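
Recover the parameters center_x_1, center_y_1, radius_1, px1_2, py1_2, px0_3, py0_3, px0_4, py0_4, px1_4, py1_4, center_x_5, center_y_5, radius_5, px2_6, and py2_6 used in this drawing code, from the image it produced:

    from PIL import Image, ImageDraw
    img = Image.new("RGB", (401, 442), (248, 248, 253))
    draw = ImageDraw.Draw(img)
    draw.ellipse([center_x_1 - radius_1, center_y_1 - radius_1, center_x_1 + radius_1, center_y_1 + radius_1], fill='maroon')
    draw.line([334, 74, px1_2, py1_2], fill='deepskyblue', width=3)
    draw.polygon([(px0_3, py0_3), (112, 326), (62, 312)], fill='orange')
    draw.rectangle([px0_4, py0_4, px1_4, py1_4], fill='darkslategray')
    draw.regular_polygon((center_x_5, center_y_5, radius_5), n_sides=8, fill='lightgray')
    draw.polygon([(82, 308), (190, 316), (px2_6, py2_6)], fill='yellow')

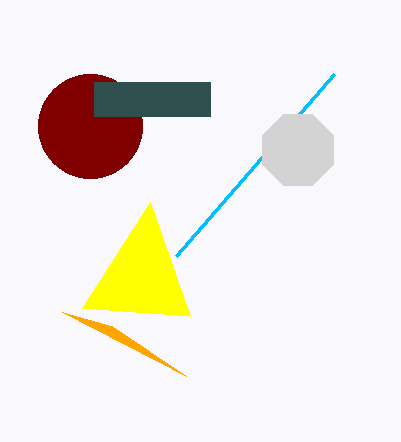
center_x_1 = 90; center_y_1 = 126; radius_1 = 52; px1_2 = 176; py1_2 = 256; px0_3 = 186; py0_3 = 376; px0_4 = 94; py0_4 = 82; px1_4 = 210; py1_4 = 116; center_x_5 = 298; center_y_5 = 150; radius_5 = 38; px2_6 = 150; py2_6 = 202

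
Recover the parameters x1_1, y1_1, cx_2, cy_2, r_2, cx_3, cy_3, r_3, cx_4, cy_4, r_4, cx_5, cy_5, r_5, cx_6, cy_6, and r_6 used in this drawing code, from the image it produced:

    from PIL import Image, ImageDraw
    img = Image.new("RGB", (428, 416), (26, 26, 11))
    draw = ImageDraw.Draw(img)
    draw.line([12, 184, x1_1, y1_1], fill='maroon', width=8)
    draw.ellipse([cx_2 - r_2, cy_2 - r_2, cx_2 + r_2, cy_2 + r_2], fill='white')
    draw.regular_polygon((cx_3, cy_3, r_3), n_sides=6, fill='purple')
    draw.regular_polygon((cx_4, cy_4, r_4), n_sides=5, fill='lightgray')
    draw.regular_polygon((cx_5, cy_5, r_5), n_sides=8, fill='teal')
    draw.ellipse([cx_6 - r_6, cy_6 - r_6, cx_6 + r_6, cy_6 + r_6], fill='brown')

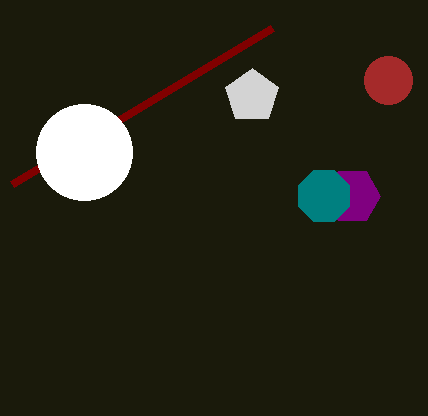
x1_1 = 272
y1_1 = 28
cx_2 = 84
cy_2 = 152
r_2 = 48
cx_3 = 352
cy_3 = 196
r_3 = 28
cx_4 = 252
cy_4 = 96
r_4 = 28
cx_5 = 324
cy_5 = 196
r_5 = 28
cx_6 = 388
cy_6 = 80
r_6 = 24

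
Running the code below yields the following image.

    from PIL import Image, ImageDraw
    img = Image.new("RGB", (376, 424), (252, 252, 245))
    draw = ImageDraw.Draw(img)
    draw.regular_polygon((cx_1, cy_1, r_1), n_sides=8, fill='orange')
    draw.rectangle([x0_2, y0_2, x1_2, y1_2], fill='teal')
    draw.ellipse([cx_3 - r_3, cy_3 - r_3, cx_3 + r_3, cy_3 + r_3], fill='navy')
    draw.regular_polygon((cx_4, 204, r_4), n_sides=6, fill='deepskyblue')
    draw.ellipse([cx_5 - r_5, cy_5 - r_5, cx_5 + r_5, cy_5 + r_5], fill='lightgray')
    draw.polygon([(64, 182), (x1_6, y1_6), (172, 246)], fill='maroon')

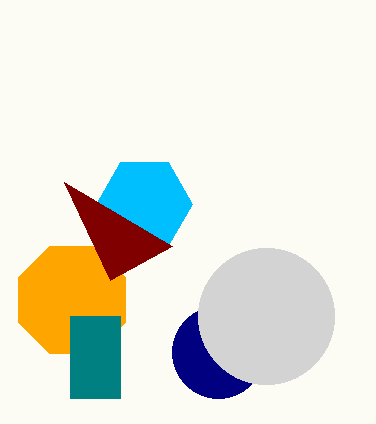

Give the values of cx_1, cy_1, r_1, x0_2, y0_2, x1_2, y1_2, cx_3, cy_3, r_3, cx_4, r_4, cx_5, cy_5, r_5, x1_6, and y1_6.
cx_1 = 72, cy_1 = 300, r_1 = 58, x0_2 = 70, y0_2 = 316, x1_2 = 120, y1_2 = 398, cx_3 = 218, cy_3 = 352, r_3 = 46, cx_4 = 144, r_4 = 48, cx_5 = 266, cy_5 = 316, r_5 = 68, x1_6 = 110, y1_6 = 280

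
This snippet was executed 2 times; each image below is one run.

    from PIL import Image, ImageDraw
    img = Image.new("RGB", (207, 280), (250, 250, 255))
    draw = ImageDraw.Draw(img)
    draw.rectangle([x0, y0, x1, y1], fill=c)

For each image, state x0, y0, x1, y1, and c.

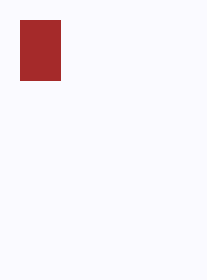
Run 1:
x0 = 20, y0 = 20, x1 = 60, y1 = 80, c = 'brown'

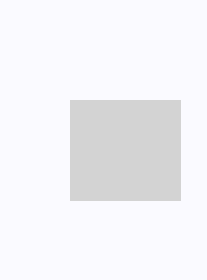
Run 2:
x0 = 70, y0 = 100, x1 = 180, y1 = 200, c = 'lightgray'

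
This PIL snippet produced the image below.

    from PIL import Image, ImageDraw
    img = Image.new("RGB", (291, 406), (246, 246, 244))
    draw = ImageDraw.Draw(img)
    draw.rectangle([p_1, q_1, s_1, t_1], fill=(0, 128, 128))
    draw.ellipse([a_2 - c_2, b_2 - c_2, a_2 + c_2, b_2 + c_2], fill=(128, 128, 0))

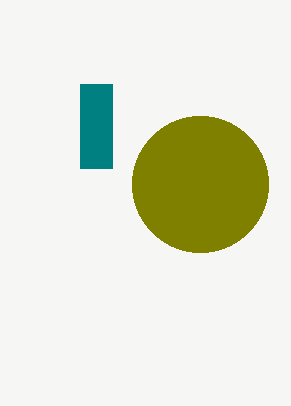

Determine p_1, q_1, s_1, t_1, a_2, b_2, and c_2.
p_1 = 80
q_1 = 84
s_1 = 112
t_1 = 168
a_2 = 200
b_2 = 184
c_2 = 68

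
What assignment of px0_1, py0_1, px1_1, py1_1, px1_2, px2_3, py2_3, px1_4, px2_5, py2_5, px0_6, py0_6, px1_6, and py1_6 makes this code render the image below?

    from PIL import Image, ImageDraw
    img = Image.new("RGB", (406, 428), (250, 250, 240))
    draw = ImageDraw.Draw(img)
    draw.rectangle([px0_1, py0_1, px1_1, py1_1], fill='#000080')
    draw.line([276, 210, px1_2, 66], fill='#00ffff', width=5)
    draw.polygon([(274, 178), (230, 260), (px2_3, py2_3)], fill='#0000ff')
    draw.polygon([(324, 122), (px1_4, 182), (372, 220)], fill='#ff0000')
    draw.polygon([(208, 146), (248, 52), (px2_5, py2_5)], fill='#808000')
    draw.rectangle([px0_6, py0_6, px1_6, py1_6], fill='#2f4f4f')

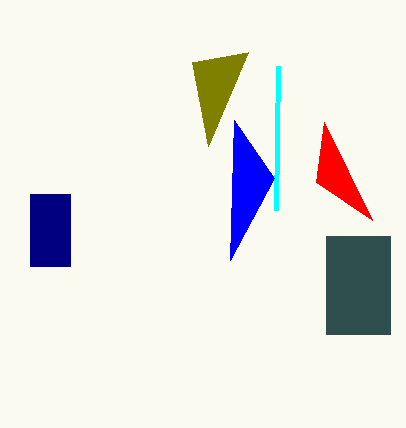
px0_1 = 30
py0_1 = 194
px1_1 = 70
py1_1 = 266
px1_2 = 278
px2_3 = 234
py2_3 = 120
px1_4 = 316
px2_5 = 192
py2_5 = 62
px0_6 = 326
py0_6 = 236
px1_6 = 390
py1_6 = 334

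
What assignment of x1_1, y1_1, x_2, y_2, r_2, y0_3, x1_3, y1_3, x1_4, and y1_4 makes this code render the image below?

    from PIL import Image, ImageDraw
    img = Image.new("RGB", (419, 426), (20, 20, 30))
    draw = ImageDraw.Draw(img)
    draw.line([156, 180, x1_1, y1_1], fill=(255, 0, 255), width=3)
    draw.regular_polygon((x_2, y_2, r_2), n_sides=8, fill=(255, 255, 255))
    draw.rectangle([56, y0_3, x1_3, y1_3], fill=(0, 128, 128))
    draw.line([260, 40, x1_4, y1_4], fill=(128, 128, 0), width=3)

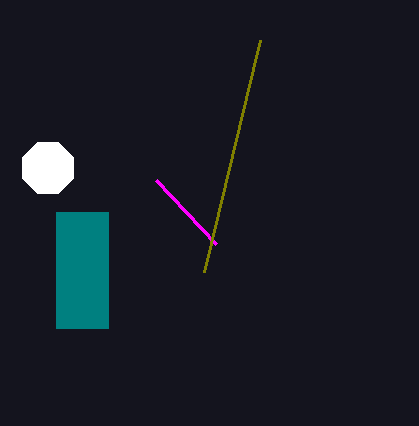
x1_1 = 216, y1_1 = 244, x_2 = 48, y_2 = 168, r_2 = 28, y0_3 = 212, x1_3 = 108, y1_3 = 328, x1_4 = 204, y1_4 = 272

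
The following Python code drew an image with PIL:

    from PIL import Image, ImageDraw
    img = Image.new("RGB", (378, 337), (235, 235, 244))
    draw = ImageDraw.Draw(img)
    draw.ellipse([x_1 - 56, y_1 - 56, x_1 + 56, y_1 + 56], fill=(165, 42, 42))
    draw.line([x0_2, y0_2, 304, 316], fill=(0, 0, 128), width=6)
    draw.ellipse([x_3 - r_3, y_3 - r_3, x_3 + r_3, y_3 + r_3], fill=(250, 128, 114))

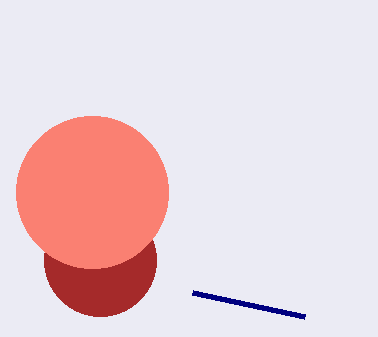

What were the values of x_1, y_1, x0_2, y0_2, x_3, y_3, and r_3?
x_1 = 100, y_1 = 260, x0_2 = 192, y0_2 = 292, x_3 = 92, y_3 = 192, r_3 = 76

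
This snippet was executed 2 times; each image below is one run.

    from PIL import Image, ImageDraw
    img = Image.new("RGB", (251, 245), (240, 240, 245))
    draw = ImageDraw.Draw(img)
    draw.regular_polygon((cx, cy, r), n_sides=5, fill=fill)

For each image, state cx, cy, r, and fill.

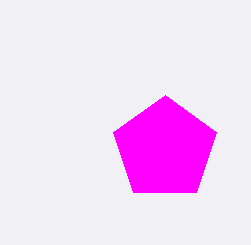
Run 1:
cx = 165
cy = 149
r = 54
fill = 'magenta'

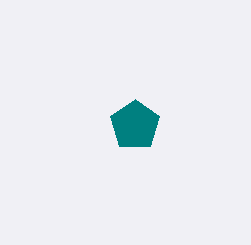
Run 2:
cx = 135, cy = 125, r = 26, fill = 'teal'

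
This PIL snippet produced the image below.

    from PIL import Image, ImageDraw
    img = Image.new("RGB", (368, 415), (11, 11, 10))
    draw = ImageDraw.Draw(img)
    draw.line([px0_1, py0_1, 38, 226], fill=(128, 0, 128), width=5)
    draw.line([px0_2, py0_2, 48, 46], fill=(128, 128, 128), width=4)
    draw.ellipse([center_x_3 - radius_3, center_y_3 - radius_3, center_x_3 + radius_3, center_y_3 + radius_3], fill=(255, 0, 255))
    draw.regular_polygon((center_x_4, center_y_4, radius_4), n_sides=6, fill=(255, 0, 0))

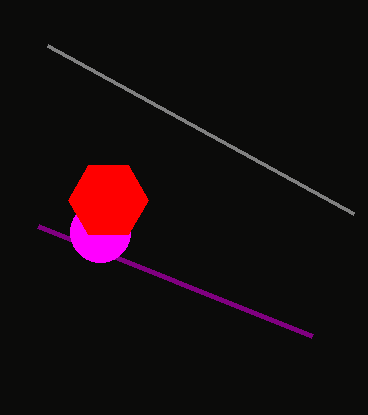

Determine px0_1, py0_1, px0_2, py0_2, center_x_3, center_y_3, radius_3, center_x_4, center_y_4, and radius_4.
px0_1 = 312
py0_1 = 336
px0_2 = 354
py0_2 = 214
center_x_3 = 100
center_y_3 = 232
radius_3 = 30
center_x_4 = 108
center_y_4 = 200
radius_4 = 40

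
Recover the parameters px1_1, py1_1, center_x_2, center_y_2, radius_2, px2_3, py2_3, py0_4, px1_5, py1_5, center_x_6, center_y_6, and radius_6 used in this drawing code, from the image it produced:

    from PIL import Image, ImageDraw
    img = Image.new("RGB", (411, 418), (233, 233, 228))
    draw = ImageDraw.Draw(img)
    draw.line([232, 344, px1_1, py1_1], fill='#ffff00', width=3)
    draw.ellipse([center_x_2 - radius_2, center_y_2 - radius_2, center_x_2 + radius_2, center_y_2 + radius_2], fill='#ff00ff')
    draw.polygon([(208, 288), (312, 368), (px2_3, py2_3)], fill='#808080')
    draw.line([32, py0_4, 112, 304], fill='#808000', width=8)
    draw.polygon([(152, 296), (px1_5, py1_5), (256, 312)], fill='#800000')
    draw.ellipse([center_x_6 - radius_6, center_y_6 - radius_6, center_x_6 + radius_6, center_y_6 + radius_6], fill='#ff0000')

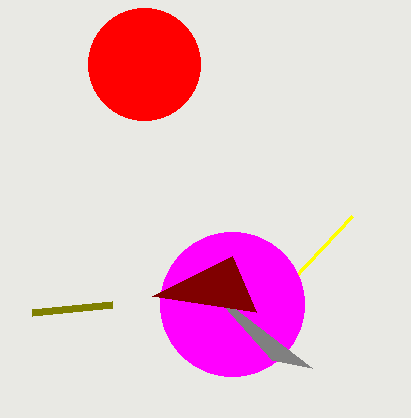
px1_1 = 352; py1_1 = 216; center_x_2 = 232; center_y_2 = 304; radius_2 = 72; px2_3 = 272; py2_3 = 360; py0_4 = 312; px1_5 = 232; py1_5 = 256; center_x_6 = 144; center_y_6 = 64; radius_6 = 56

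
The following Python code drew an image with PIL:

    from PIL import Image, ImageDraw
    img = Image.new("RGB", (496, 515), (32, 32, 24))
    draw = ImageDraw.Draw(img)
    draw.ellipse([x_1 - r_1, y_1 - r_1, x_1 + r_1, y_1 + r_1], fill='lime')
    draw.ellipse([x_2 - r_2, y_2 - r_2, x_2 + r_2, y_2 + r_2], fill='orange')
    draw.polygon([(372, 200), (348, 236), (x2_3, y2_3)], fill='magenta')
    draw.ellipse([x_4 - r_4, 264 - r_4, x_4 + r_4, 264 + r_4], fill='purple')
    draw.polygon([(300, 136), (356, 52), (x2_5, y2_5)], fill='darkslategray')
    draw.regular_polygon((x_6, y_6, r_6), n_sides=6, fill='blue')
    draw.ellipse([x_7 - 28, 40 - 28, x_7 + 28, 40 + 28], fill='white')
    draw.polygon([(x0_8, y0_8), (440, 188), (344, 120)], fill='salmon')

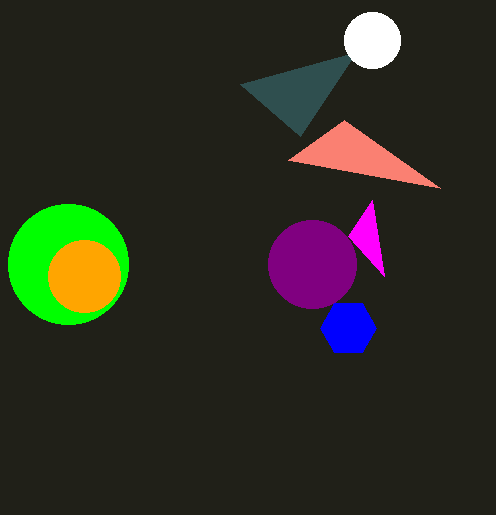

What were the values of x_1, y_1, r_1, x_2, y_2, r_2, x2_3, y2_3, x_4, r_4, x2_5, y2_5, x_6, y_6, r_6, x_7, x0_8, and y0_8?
x_1 = 68
y_1 = 264
r_1 = 60
x_2 = 84
y_2 = 276
r_2 = 36
x2_3 = 384
y2_3 = 276
x_4 = 312
r_4 = 44
x2_5 = 240
y2_5 = 84
x_6 = 348
y_6 = 328
r_6 = 28
x_7 = 372
x0_8 = 288
y0_8 = 160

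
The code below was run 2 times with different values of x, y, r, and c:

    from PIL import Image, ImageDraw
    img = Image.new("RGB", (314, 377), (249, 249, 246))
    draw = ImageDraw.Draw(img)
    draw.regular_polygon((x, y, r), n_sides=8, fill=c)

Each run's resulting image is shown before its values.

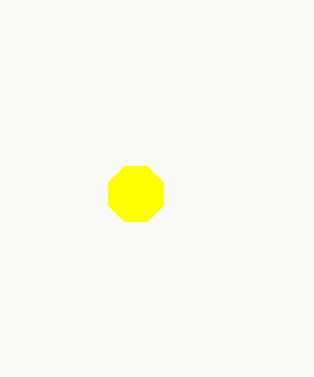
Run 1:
x = 136; y = 194; r = 30; c = 'yellow'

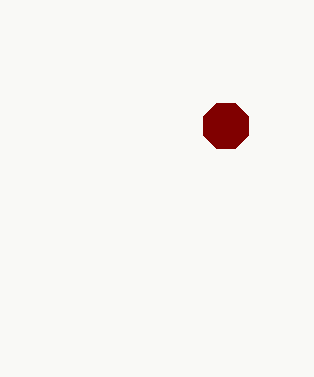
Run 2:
x = 226, y = 126, r = 24, c = 'maroon'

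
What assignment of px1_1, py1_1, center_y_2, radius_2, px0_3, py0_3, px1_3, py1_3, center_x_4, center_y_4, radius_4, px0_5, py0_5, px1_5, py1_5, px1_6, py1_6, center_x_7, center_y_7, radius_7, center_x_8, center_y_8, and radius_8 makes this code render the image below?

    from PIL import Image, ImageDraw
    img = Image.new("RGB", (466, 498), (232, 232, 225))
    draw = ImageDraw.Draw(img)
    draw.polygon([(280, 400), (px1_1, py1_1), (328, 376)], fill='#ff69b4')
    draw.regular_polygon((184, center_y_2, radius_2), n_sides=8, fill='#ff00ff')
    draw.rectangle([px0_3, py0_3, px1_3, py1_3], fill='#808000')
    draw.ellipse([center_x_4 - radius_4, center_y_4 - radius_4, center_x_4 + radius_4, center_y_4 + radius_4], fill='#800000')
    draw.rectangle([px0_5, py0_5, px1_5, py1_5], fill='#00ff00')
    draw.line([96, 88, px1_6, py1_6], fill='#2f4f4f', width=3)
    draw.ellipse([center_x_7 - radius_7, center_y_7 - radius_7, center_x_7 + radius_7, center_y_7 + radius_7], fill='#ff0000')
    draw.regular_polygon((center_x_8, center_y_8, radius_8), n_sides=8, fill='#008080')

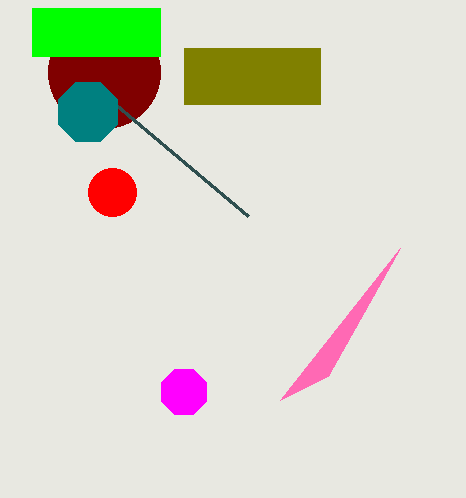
px1_1 = 400, py1_1 = 248, center_y_2 = 392, radius_2 = 24, px0_3 = 184, py0_3 = 48, px1_3 = 320, py1_3 = 104, center_x_4 = 104, center_y_4 = 72, radius_4 = 56, px0_5 = 32, py0_5 = 8, px1_5 = 160, py1_5 = 56, px1_6 = 248, py1_6 = 216, center_x_7 = 112, center_y_7 = 192, radius_7 = 24, center_x_8 = 88, center_y_8 = 112, radius_8 = 32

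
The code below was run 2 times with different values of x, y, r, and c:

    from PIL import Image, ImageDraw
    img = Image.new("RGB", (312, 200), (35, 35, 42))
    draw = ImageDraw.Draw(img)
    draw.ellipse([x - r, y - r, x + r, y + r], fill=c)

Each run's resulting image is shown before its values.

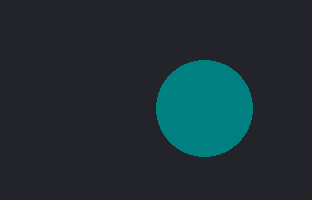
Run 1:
x = 204
y = 108
r = 48
c = 'teal'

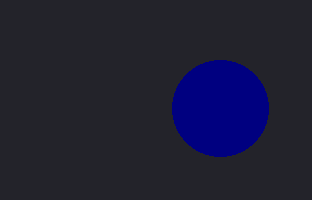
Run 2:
x = 220, y = 108, r = 48, c = 'navy'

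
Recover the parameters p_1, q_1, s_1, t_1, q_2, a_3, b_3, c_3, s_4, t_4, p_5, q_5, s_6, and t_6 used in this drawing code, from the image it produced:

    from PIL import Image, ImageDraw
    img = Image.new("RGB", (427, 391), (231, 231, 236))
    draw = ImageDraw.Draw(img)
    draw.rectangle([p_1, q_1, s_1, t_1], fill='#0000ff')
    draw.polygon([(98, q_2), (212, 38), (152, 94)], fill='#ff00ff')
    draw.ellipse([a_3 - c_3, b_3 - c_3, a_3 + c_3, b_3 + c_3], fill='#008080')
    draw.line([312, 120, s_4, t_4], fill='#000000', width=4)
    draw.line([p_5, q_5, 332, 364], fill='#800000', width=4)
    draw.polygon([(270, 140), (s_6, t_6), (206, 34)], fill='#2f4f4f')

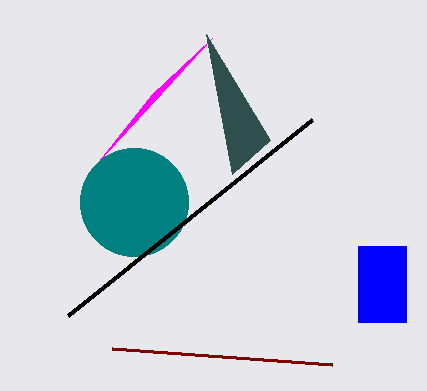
p_1 = 358; q_1 = 246; s_1 = 406; t_1 = 322; q_2 = 162; a_3 = 134; b_3 = 202; c_3 = 54; s_4 = 68; t_4 = 316; p_5 = 112; q_5 = 348; s_6 = 232; t_6 = 174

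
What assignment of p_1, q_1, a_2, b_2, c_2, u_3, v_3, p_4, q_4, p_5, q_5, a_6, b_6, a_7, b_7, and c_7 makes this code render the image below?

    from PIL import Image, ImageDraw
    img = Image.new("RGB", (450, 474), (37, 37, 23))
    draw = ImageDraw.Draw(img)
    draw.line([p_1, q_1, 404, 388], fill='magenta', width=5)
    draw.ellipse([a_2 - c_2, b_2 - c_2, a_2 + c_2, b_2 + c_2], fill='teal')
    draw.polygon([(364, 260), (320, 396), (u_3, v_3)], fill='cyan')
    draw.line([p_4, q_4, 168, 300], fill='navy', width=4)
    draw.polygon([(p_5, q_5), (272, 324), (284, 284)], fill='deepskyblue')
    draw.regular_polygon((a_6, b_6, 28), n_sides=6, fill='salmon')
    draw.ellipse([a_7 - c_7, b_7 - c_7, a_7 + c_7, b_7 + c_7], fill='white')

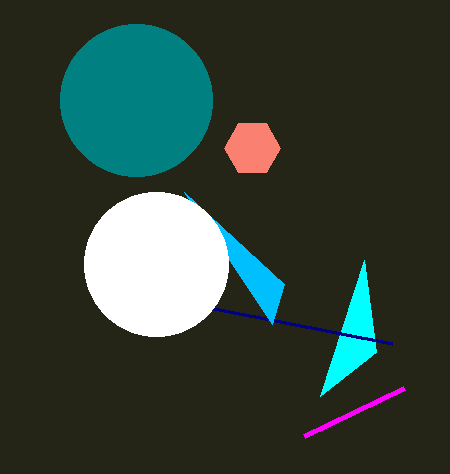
p_1 = 304; q_1 = 436; a_2 = 136; b_2 = 100; c_2 = 76; u_3 = 376; v_3 = 352; p_4 = 392; q_4 = 344; p_5 = 184; q_5 = 192; a_6 = 252; b_6 = 148; a_7 = 156; b_7 = 264; c_7 = 72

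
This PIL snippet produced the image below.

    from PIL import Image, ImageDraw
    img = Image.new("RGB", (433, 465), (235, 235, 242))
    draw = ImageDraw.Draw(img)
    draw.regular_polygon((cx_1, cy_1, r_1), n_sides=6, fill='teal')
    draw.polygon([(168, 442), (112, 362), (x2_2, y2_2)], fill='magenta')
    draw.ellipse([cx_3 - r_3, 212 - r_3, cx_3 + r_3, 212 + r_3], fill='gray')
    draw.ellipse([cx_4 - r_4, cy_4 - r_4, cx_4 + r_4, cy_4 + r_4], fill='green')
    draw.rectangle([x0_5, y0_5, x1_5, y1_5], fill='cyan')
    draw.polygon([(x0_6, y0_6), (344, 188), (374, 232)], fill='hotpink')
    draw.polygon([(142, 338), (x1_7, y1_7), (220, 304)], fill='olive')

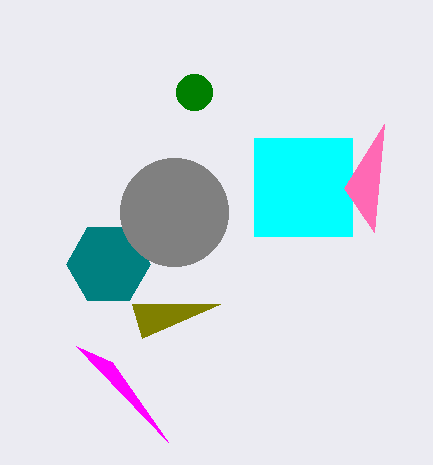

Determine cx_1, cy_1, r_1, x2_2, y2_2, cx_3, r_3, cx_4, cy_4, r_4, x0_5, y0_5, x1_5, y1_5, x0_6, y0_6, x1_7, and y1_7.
cx_1 = 108, cy_1 = 264, r_1 = 42, x2_2 = 76, y2_2 = 346, cx_3 = 174, r_3 = 54, cx_4 = 194, cy_4 = 92, r_4 = 18, x0_5 = 254, y0_5 = 138, x1_5 = 352, y1_5 = 236, x0_6 = 384, y0_6 = 124, x1_7 = 132, y1_7 = 304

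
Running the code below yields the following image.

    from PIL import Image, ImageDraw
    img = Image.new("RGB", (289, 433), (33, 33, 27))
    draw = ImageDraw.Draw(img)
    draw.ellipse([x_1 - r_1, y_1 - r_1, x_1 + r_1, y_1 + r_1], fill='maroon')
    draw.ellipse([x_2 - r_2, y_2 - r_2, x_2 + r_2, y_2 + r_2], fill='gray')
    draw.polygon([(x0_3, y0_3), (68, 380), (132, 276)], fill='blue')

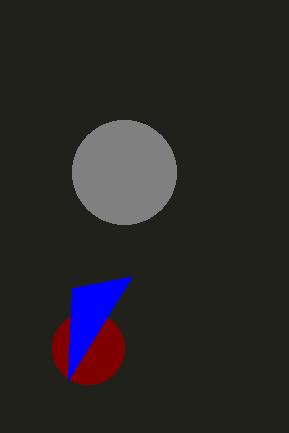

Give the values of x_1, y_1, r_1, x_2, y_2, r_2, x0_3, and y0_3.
x_1 = 88, y_1 = 348, r_1 = 36, x_2 = 124, y_2 = 172, r_2 = 52, x0_3 = 72, y0_3 = 288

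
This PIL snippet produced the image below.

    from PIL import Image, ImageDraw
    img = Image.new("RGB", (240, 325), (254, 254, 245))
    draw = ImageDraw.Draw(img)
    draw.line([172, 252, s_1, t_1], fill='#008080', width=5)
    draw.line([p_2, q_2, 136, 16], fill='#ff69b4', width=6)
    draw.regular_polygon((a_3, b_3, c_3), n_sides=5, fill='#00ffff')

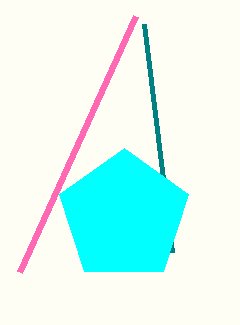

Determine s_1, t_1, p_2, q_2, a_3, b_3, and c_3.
s_1 = 144
t_1 = 24
p_2 = 20
q_2 = 272
a_3 = 124
b_3 = 216
c_3 = 68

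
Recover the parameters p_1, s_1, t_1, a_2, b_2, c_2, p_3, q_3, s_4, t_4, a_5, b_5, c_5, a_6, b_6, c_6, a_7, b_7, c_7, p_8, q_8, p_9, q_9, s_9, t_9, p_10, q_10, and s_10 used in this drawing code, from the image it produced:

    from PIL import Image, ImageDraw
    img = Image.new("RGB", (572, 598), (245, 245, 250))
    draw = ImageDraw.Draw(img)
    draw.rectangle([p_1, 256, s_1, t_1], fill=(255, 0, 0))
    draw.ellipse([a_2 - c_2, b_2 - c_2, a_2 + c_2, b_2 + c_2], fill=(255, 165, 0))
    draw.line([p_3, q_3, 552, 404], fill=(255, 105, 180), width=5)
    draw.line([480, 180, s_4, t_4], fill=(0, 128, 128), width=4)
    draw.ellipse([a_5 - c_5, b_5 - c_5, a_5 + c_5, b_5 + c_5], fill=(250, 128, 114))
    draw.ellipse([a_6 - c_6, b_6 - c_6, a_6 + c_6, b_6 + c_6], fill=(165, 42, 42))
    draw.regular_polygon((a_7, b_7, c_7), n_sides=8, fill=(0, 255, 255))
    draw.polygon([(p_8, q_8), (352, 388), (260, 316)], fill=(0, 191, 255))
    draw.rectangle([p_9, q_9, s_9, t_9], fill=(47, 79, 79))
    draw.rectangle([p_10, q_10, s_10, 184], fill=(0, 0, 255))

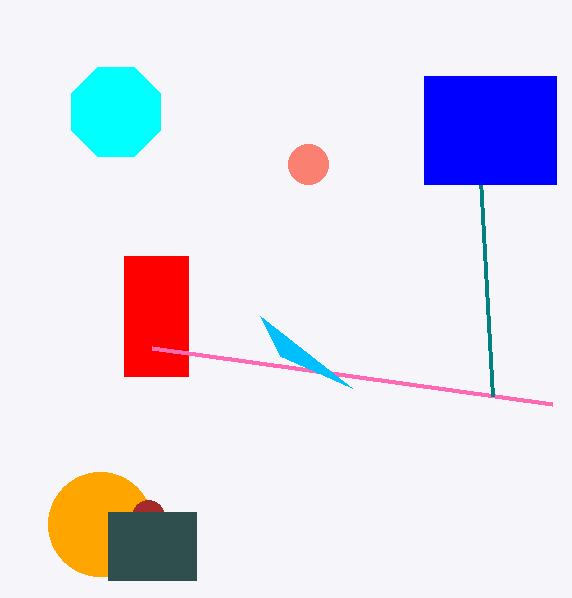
p_1 = 124, s_1 = 188, t_1 = 376, a_2 = 100, b_2 = 524, c_2 = 52, p_3 = 152, q_3 = 348, s_4 = 492, t_4 = 396, a_5 = 308, b_5 = 164, c_5 = 20, a_6 = 148, b_6 = 516, c_6 = 16, a_7 = 116, b_7 = 112, c_7 = 48, p_8 = 280, q_8 = 356, p_9 = 108, q_9 = 512, s_9 = 196, t_9 = 580, p_10 = 424, q_10 = 76, s_10 = 556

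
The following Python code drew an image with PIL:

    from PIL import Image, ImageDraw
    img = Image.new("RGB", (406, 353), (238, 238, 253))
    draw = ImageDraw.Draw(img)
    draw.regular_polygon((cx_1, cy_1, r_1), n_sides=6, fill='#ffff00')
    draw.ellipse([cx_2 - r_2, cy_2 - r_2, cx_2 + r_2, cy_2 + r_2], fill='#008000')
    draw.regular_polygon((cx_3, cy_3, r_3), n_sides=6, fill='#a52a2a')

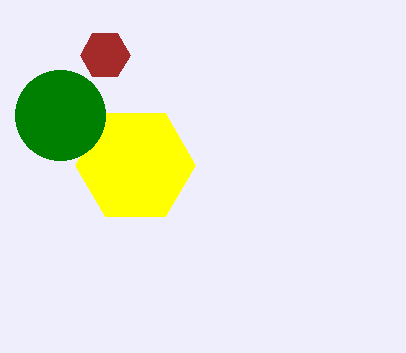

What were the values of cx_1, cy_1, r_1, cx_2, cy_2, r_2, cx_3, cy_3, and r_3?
cx_1 = 135
cy_1 = 165
r_1 = 60
cx_2 = 60
cy_2 = 115
r_2 = 45
cx_3 = 105
cy_3 = 55
r_3 = 25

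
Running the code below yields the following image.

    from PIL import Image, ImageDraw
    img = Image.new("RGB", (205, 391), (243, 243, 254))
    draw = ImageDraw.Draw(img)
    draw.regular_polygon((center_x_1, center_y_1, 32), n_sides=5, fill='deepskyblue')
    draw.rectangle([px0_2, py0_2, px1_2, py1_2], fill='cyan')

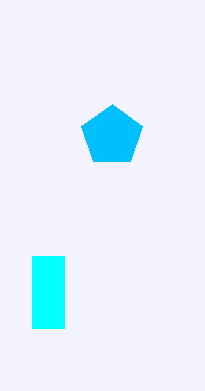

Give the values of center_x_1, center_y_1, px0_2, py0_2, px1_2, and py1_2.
center_x_1 = 112, center_y_1 = 136, px0_2 = 32, py0_2 = 256, px1_2 = 64, py1_2 = 328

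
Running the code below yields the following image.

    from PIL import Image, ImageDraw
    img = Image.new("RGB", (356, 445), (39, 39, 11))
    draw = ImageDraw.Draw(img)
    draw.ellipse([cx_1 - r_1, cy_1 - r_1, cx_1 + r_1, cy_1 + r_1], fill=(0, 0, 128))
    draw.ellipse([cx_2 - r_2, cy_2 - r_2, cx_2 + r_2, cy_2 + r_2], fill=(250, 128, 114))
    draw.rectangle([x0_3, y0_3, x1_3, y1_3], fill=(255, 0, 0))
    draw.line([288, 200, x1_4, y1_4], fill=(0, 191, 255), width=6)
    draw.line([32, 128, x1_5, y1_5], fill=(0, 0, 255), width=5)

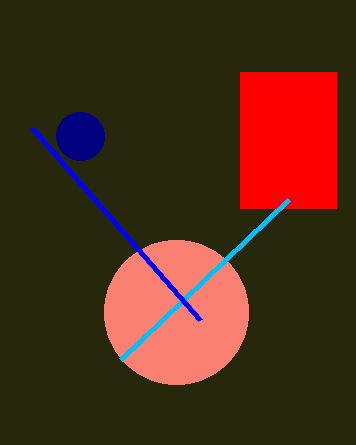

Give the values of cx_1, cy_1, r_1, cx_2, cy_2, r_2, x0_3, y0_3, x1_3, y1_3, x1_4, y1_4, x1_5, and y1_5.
cx_1 = 80, cy_1 = 136, r_1 = 24, cx_2 = 176, cy_2 = 312, r_2 = 72, x0_3 = 240, y0_3 = 72, x1_3 = 336, y1_3 = 208, x1_4 = 120, y1_4 = 360, x1_5 = 200, y1_5 = 320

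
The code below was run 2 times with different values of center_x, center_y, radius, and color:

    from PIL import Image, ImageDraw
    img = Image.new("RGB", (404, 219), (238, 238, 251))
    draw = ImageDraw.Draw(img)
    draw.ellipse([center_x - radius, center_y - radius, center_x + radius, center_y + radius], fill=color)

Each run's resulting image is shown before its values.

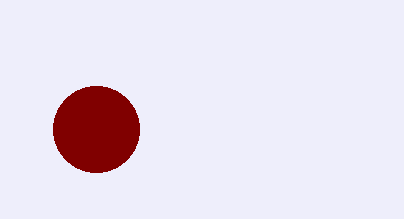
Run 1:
center_x = 96; center_y = 129; radius = 43; color = 'maroon'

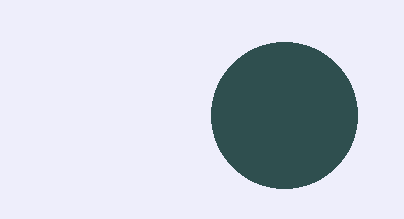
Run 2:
center_x = 284, center_y = 115, radius = 73, color = 'darkslategray'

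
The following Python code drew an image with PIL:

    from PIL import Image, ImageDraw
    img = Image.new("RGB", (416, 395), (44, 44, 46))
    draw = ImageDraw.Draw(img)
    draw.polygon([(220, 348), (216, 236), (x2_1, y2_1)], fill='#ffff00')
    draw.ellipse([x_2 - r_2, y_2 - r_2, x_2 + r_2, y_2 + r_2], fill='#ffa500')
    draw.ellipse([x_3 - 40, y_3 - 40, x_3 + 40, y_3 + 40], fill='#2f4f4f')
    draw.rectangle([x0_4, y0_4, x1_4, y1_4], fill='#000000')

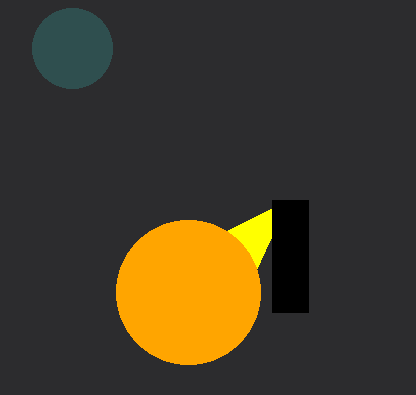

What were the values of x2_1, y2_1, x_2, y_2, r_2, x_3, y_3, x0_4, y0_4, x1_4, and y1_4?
x2_1 = 288
y2_1 = 200
x_2 = 188
y_2 = 292
r_2 = 72
x_3 = 72
y_3 = 48
x0_4 = 272
y0_4 = 200
x1_4 = 308
y1_4 = 312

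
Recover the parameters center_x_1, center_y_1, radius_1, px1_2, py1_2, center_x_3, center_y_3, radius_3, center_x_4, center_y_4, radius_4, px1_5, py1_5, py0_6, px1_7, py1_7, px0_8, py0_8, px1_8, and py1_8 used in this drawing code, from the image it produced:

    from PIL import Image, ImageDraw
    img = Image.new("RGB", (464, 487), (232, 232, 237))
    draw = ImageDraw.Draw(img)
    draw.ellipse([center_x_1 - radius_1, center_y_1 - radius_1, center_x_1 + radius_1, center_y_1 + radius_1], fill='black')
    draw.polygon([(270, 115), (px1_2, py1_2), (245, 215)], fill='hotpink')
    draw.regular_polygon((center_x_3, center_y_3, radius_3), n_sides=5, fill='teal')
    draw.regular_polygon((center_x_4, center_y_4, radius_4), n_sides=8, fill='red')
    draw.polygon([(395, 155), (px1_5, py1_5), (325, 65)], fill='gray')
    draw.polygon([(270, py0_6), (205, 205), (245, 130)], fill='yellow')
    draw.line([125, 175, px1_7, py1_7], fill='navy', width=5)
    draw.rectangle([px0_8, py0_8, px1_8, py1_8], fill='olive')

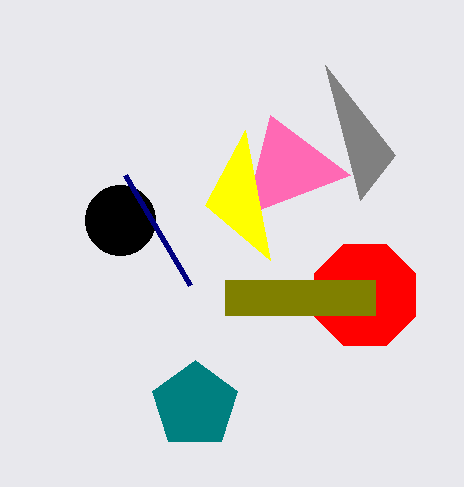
center_x_1 = 120; center_y_1 = 220; radius_1 = 35; px1_2 = 350; py1_2 = 175; center_x_3 = 195; center_y_3 = 405; radius_3 = 45; center_x_4 = 365; center_y_4 = 295; radius_4 = 55; px1_5 = 360; py1_5 = 200; py0_6 = 260; px1_7 = 190; py1_7 = 285; px0_8 = 225; py0_8 = 280; px1_8 = 375; py1_8 = 315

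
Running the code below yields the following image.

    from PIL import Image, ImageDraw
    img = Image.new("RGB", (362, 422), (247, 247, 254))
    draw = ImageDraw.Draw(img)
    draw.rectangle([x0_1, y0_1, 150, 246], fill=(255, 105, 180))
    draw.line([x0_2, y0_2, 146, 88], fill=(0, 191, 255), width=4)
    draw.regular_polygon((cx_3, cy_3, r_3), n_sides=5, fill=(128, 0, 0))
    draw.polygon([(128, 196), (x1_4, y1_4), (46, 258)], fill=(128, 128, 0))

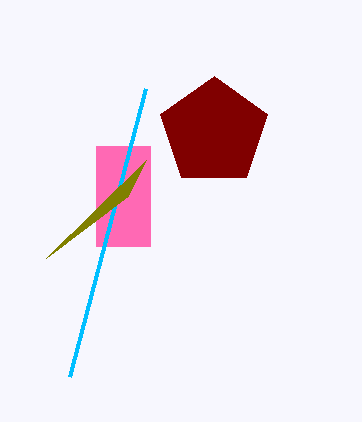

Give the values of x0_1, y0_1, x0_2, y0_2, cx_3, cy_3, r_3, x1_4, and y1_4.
x0_1 = 96; y0_1 = 146; x0_2 = 70; y0_2 = 376; cx_3 = 214; cy_3 = 132; r_3 = 56; x1_4 = 146; y1_4 = 160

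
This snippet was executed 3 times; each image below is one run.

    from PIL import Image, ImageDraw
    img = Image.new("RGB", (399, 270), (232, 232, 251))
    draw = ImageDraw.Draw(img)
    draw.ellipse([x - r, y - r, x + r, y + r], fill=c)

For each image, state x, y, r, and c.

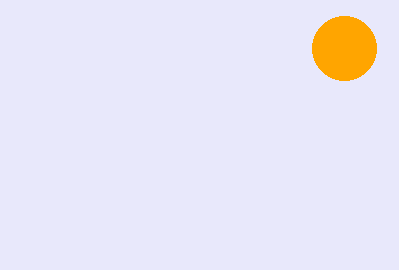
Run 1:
x = 344, y = 48, r = 32, c = 'orange'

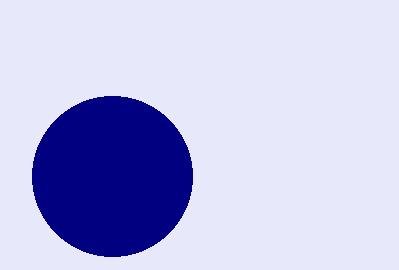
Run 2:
x = 112; y = 176; r = 80; c = 'navy'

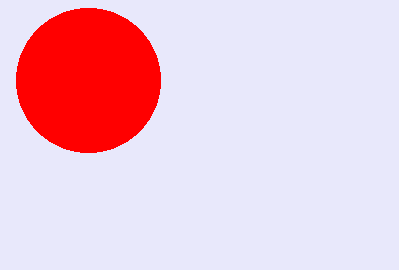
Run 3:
x = 88
y = 80
r = 72
c = 'red'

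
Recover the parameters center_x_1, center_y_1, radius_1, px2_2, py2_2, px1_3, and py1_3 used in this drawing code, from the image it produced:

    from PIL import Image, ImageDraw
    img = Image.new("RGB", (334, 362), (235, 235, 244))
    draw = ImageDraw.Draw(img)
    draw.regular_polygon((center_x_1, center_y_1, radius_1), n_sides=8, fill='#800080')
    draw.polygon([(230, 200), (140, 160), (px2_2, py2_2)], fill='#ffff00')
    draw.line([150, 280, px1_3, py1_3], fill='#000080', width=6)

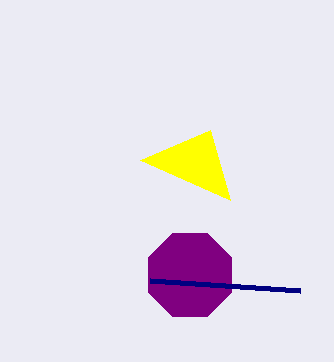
center_x_1 = 190, center_y_1 = 275, radius_1 = 45, px2_2 = 210, py2_2 = 130, px1_3 = 300, py1_3 = 290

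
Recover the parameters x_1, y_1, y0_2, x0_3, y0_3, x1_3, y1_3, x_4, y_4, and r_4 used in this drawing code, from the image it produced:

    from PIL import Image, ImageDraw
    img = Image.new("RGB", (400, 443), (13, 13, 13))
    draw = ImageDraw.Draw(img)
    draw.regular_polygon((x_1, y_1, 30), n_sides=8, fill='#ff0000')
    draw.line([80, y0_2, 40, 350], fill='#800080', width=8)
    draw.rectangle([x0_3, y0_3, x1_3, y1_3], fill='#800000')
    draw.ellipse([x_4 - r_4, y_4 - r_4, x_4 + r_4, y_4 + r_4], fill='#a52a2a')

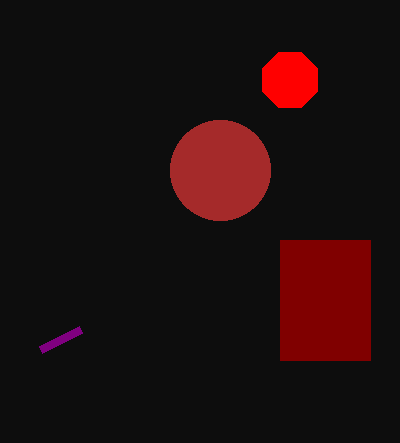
x_1 = 290, y_1 = 80, y0_2 = 330, x0_3 = 280, y0_3 = 240, x1_3 = 370, y1_3 = 360, x_4 = 220, y_4 = 170, r_4 = 50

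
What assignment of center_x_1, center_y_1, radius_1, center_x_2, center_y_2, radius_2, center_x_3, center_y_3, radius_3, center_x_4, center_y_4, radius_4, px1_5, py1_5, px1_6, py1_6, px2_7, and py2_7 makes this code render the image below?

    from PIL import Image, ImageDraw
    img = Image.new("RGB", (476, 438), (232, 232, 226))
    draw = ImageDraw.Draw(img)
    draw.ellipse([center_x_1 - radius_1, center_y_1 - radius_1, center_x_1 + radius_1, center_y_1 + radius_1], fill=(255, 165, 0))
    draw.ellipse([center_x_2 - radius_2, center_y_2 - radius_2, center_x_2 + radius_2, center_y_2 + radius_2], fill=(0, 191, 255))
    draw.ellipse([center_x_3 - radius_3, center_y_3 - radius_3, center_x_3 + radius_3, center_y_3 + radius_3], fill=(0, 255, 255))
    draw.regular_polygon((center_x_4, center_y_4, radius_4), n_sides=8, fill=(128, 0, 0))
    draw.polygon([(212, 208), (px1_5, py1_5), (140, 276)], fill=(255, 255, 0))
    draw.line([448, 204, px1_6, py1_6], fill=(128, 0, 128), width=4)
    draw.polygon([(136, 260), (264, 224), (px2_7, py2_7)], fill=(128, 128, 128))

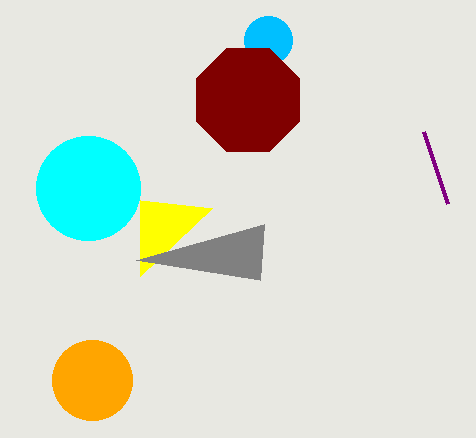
center_x_1 = 92, center_y_1 = 380, radius_1 = 40, center_x_2 = 268, center_y_2 = 40, radius_2 = 24, center_x_3 = 88, center_y_3 = 188, radius_3 = 52, center_x_4 = 248, center_y_4 = 100, radius_4 = 56, px1_5 = 140, py1_5 = 200, px1_6 = 424, py1_6 = 132, px2_7 = 260, py2_7 = 280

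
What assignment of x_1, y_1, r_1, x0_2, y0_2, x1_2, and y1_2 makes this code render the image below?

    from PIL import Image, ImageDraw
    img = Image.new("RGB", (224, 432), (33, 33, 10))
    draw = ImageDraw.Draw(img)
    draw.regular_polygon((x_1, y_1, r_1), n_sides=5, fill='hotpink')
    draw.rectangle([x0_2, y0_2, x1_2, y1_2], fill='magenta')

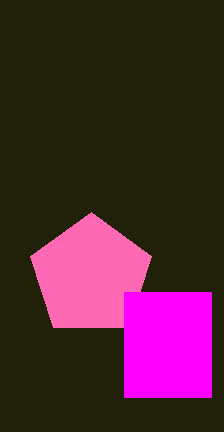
x_1 = 91
y_1 = 276
r_1 = 64
x0_2 = 124
y0_2 = 292
x1_2 = 211
y1_2 = 397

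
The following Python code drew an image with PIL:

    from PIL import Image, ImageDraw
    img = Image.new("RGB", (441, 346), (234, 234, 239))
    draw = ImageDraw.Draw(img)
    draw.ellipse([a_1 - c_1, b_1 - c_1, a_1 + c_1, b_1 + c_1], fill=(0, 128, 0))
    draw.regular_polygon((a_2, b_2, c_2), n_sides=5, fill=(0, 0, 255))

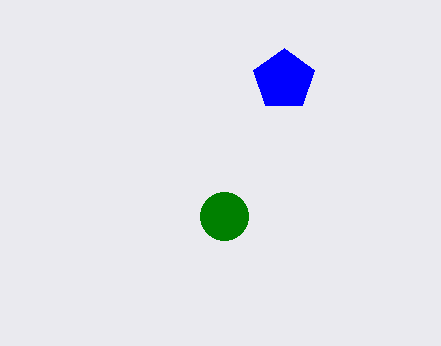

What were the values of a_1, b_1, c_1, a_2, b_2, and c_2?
a_1 = 224, b_1 = 216, c_1 = 24, a_2 = 284, b_2 = 80, c_2 = 32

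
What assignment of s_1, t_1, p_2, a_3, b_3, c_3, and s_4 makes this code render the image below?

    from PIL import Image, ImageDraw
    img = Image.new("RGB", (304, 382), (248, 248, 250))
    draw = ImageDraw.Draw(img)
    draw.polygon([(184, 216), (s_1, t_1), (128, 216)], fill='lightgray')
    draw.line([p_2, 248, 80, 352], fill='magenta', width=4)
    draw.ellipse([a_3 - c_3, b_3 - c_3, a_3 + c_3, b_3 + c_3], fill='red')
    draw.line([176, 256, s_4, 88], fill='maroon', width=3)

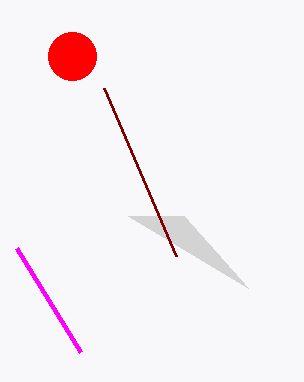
s_1 = 248
t_1 = 288
p_2 = 16
a_3 = 72
b_3 = 56
c_3 = 24
s_4 = 104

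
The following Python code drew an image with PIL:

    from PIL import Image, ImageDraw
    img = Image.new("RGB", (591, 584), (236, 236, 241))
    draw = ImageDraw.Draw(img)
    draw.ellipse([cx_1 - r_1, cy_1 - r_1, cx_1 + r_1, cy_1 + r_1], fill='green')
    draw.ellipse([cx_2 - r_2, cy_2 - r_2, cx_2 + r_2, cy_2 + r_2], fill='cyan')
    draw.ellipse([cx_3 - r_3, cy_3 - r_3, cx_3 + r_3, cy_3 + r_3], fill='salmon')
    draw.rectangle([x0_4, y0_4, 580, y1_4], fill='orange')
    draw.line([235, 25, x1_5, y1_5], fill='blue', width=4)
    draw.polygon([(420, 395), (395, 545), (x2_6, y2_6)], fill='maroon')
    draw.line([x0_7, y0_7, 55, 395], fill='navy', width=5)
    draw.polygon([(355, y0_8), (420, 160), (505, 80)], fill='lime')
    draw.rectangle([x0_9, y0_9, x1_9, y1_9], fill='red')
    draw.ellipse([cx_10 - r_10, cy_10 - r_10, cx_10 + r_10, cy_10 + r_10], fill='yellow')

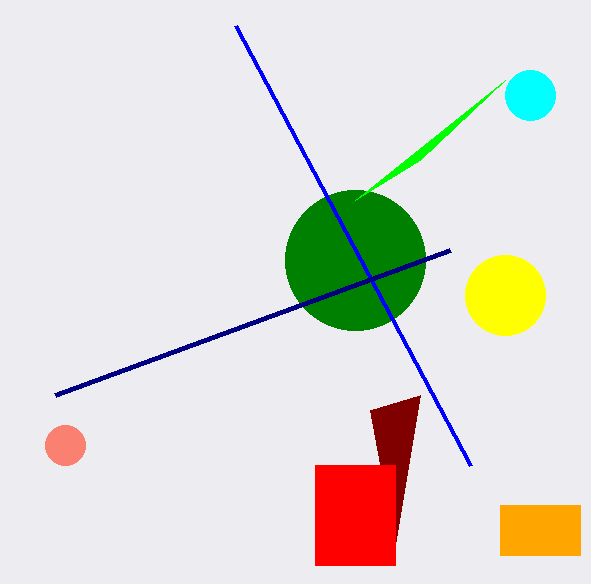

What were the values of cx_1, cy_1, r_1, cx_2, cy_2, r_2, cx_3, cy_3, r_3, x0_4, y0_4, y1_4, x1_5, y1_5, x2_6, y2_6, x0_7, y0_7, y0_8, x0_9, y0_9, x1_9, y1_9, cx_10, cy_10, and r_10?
cx_1 = 355
cy_1 = 260
r_1 = 70
cx_2 = 530
cy_2 = 95
r_2 = 25
cx_3 = 65
cy_3 = 445
r_3 = 20
x0_4 = 500
y0_4 = 505
y1_4 = 555
x1_5 = 470
y1_5 = 465
x2_6 = 370
y2_6 = 410
x0_7 = 450
y0_7 = 250
y0_8 = 200
x0_9 = 315
y0_9 = 465
x1_9 = 395
y1_9 = 565
cx_10 = 505
cy_10 = 295
r_10 = 40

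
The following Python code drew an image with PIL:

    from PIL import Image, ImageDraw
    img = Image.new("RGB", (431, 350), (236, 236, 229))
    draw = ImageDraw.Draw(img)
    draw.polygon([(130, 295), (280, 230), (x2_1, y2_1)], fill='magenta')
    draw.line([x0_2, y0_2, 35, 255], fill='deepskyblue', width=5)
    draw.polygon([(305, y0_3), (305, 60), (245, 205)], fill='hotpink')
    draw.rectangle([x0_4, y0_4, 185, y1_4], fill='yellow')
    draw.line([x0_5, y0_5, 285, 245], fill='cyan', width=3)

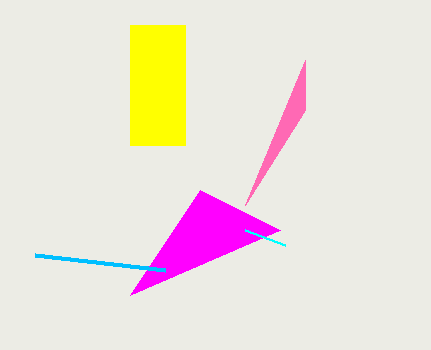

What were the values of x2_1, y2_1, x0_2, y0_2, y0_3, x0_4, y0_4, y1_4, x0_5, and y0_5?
x2_1 = 200
y2_1 = 190
x0_2 = 165
y0_2 = 270
y0_3 = 110
x0_4 = 130
y0_4 = 25
y1_4 = 145
x0_5 = 245
y0_5 = 230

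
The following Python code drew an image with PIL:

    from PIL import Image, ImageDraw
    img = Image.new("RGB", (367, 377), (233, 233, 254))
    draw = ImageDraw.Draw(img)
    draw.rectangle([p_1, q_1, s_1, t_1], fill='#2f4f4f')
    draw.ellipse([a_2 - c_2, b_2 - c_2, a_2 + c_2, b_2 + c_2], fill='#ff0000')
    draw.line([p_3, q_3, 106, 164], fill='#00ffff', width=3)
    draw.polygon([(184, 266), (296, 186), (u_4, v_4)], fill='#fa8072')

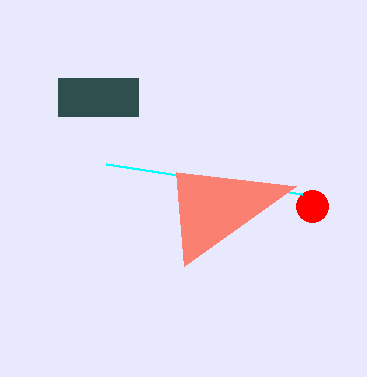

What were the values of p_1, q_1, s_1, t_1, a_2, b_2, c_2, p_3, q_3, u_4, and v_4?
p_1 = 58, q_1 = 78, s_1 = 138, t_1 = 116, a_2 = 312, b_2 = 206, c_2 = 16, p_3 = 302, q_3 = 194, u_4 = 176, v_4 = 172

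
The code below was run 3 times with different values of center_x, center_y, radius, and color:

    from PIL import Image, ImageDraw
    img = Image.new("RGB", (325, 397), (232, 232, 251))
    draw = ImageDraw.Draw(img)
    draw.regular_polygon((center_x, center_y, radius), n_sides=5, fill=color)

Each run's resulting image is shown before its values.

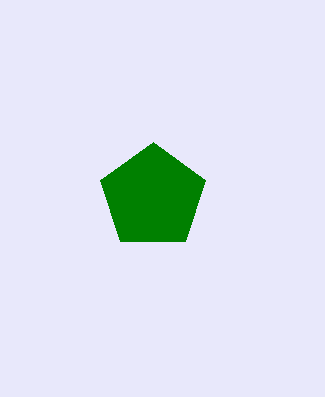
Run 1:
center_x = 153; center_y = 197; radius = 55; color = 'green'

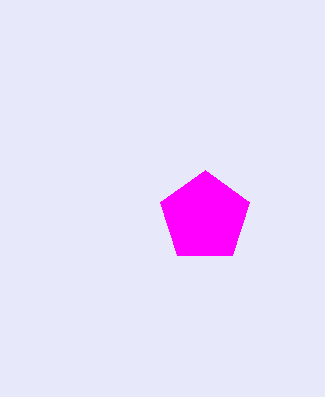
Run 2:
center_x = 205
center_y = 217
radius = 47
color = 'magenta'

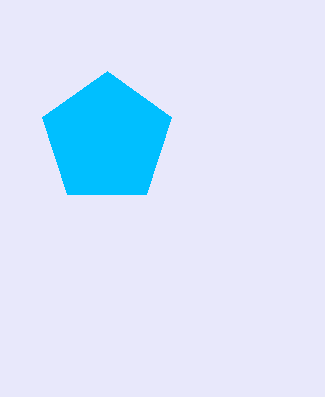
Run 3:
center_x = 107, center_y = 139, radius = 68, color = 'deepskyblue'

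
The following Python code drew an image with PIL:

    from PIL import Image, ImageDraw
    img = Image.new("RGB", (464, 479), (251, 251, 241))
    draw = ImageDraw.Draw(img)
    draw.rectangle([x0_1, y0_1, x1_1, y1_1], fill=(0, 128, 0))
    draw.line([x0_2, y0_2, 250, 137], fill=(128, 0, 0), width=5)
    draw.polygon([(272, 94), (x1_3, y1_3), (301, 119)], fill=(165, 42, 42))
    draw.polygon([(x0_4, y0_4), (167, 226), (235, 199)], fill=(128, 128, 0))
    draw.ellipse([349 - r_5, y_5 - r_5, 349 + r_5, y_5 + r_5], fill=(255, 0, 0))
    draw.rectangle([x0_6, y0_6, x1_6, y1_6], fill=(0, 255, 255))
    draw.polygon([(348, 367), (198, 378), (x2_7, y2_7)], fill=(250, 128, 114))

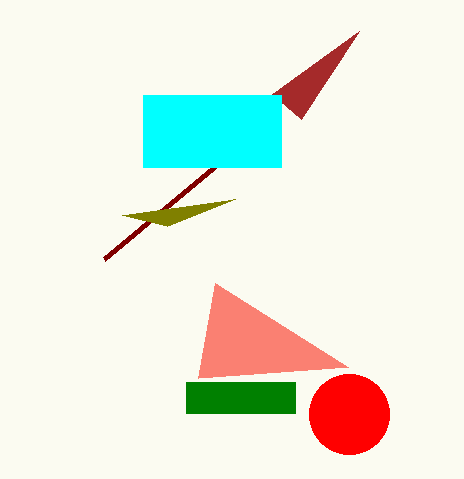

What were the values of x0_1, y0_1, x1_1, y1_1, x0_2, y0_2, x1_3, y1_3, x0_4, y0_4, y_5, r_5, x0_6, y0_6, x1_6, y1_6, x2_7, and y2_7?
x0_1 = 186; y0_1 = 382; x1_1 = 295; y1_1 = 413; x0_2 = 104; y0_2 = 259; x1_3 = 359; y1_3 = 31; x0_4 = 122; y0_4 = 215; y_5 = 414; r_5 = 40; x0_6 = 143; y0_6 = 95; x1_6 = 281; y1_6 = 167; x2_7 = 215; y2_7 = 283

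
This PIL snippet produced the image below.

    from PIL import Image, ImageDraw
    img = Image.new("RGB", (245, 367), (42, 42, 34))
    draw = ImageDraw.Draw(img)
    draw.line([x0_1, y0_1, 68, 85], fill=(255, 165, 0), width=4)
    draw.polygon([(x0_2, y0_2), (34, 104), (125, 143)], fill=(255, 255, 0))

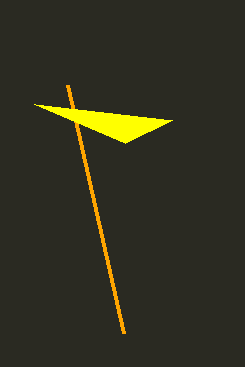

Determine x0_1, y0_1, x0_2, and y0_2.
x0_1 = 124, y0_1 = 333, x0_2 = 172, y0_2 = 120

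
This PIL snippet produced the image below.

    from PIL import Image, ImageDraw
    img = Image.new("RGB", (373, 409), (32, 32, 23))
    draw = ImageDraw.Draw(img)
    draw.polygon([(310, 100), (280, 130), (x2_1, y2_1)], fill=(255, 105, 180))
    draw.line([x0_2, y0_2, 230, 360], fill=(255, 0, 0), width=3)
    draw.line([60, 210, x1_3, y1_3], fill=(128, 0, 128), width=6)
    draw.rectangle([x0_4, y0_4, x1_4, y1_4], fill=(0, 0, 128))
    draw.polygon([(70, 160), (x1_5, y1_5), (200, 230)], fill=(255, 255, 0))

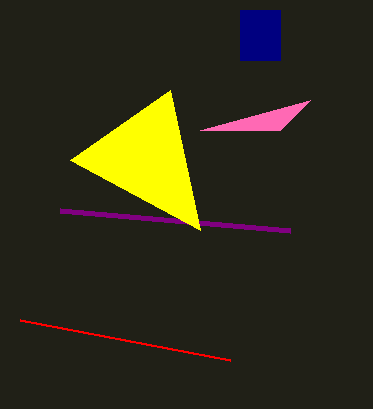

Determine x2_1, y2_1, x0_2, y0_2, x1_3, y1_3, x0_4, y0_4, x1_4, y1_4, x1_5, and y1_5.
x2_1 = 200, y2_1 = 130, x0_2 = 20, y0_2 = 320, x1_3 = 290, y1_3 = 230, x0_4 = 240, y0_4 = 10, x1_4 = 280, y1_4 = 60, x1_5 = 170, y1_5 = 90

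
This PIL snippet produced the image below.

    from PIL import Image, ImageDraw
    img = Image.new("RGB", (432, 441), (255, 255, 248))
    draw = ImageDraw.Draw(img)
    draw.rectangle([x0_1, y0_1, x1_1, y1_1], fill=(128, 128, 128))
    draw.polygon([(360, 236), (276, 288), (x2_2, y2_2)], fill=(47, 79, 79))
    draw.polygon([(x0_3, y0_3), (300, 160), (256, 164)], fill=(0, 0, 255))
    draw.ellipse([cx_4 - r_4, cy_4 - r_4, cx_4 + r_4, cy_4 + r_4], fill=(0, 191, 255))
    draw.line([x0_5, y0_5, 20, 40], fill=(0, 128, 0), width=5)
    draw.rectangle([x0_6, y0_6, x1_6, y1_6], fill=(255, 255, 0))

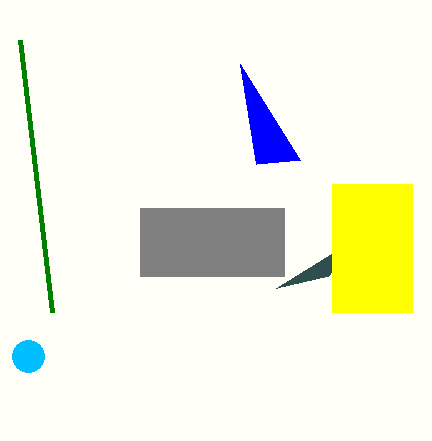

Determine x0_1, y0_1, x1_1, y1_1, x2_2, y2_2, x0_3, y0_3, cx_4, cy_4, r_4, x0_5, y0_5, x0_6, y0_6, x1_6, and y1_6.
x0_1 = 140
y0_1 = 208
x1_1 = 284
y1_1 = 276
x2_2 = 328
y2_2 = 276
x0_3 = 240
y0_3 = 64
cx_4 = 28
cy_4 = 356
r_4 = 16
x0_5 = 52
y0_5 = 312
x0_6 = 332
y0_6 = 184
x1_6 = 412
y1_6 = 312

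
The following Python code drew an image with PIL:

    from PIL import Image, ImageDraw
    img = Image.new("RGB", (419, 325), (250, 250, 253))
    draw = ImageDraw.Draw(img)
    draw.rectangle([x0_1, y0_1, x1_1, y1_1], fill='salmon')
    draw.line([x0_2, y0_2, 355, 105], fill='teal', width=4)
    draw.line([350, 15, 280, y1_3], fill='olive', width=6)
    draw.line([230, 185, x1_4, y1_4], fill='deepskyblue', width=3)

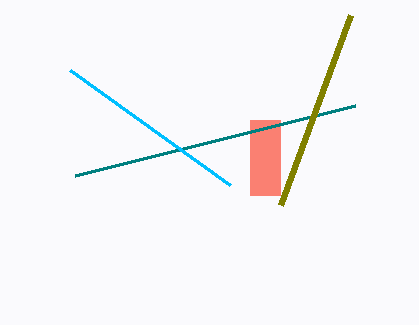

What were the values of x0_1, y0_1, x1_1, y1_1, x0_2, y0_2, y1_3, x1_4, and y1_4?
x0_1 = 250; y0_1 = 120; x1_1 = 280; y1_1 = 195; x0_2 = 75; y0_2 = 175; y1_3 = 205; x1_4 = 70; y1_4 = 70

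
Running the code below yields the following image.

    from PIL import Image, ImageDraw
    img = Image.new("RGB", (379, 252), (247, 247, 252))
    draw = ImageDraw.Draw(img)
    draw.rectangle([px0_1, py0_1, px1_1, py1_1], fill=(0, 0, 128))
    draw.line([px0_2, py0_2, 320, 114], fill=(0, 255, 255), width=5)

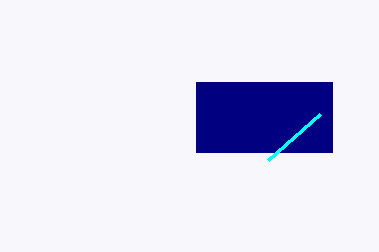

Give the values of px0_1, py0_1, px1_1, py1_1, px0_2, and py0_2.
px0_1 = 196; py0_1 = 82; px1_1 = 332; py1_1 = 152; px0_2 = 268; py0_2 = 160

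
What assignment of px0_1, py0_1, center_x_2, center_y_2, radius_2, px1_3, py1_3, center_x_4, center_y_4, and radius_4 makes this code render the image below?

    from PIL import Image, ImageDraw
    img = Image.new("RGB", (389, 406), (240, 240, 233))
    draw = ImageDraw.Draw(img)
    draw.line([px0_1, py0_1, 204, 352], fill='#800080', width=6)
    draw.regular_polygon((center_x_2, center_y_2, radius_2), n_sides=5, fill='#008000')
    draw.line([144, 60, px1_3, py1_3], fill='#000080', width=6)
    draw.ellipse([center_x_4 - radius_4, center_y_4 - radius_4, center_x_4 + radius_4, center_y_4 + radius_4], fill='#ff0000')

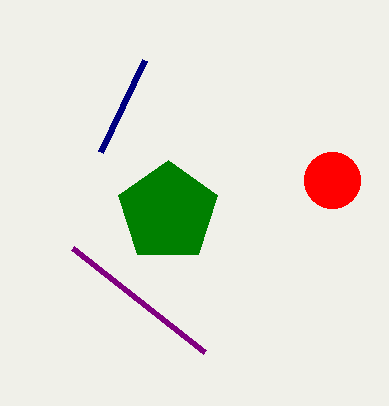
px0_1 = 72
py0_1 = 248
center_x_2 = 168
center_y_2 = 212
radius_2 = 52
px1_3 = 100
py1_3 = 152
center_x_4 = 332
center_y_4 = 180
radius_4 = 28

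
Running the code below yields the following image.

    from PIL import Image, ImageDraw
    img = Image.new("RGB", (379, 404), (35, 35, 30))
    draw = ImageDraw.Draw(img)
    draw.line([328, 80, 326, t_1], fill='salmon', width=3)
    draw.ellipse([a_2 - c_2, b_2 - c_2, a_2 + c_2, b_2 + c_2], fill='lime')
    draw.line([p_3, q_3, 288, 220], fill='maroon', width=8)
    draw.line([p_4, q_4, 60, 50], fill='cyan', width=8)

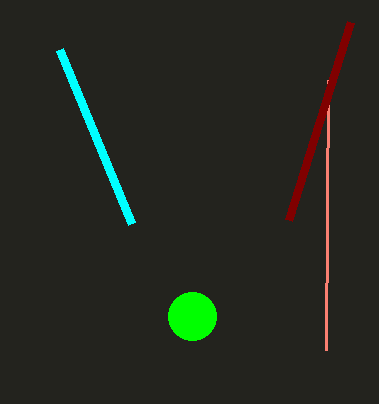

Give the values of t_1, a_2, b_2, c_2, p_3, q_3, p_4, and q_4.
t_1 = 350, a_2 = 192, b_2 = 316, c_2 = 24, p_3 = 350, q_3 = 22, p_4 = 132, q_4 = 224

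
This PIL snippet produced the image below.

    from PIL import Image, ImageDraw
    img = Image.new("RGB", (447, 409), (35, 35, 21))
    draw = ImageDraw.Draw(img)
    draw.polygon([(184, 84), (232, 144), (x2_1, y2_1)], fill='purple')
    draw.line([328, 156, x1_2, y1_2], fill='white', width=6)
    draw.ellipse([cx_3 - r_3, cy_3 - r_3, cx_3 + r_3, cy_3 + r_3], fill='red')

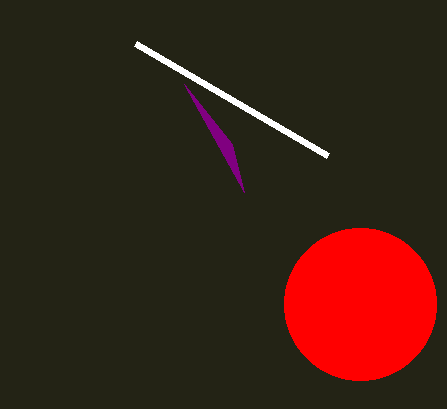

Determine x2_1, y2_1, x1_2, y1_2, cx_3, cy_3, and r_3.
x2_1 = 244; y2_1 = 192; x1_2 = 136; y1_2 = 44; cx_3 = 360; cy_3 = 304; r_3 = 76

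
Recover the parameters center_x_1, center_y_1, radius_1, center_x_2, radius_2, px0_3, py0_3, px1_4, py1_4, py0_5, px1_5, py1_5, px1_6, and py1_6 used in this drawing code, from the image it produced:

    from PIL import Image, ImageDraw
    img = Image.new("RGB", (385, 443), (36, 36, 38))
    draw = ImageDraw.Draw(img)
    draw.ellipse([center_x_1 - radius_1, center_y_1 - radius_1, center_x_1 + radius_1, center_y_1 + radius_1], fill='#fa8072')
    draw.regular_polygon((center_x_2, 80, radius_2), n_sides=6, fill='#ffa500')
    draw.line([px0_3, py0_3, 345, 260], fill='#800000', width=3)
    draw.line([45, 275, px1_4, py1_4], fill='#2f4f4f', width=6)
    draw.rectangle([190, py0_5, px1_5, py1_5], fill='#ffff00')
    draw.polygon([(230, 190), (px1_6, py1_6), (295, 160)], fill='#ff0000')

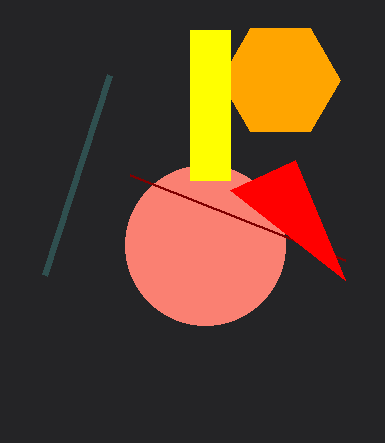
center_x_1 = 205
center_y_1 = 245
radius_1 = 80
center_x_2 = 280
radius_2 = 60
px0_3 = 130
py0_3 = 175
px1_4 = 110
py1_4 = 75
py0_5 = 30
px1_5 = 230
py1_5 = 180
px1_6 = 345
py1_6 = 280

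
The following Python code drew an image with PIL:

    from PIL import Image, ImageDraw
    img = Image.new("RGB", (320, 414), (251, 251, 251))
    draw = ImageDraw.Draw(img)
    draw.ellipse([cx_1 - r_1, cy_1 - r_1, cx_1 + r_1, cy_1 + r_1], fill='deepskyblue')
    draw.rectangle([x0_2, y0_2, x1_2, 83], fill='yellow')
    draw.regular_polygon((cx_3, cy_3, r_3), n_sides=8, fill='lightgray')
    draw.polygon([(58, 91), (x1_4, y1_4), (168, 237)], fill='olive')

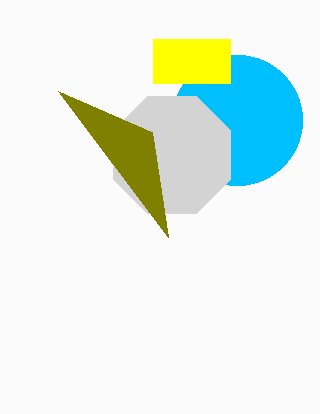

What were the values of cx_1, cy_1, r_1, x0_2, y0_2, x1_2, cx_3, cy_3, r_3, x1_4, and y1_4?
cx_1 = 237; cy_1 = 120; r_1 = 65; x0_2 = 153; y0_2 = 39; x1_2 = 230; cx_3 = 172; cy_3 = 155; r_3 = 63; x1_4 = 152; y1_4 = 132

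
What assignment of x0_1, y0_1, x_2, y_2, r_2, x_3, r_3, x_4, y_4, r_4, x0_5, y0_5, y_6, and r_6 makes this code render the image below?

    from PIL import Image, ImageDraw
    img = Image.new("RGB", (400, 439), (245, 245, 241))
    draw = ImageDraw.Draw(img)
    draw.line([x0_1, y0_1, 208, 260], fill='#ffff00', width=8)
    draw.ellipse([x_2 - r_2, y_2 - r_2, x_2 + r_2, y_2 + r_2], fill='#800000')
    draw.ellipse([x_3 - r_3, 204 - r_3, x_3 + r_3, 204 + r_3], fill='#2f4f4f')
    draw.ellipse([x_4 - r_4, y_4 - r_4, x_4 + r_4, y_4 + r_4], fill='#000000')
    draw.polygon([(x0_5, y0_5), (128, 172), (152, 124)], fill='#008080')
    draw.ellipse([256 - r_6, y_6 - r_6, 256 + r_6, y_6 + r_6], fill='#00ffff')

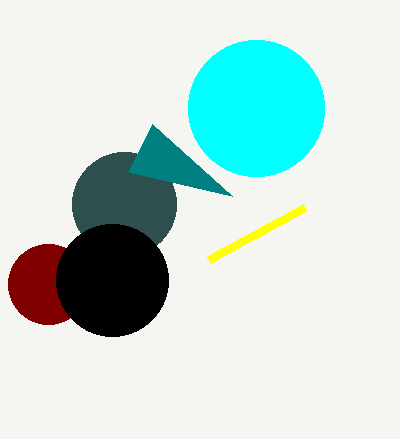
x0_1 = 304
y0_1 = 208
x_2 = 48
y_2 = 284
r_2 = 40
x_3 = 124
r_3 = 52
x_4 = 112
y_4 = 280
r_4 = 56
x0_5 = 232
y0_5 = 196
y_6 = 108
r_6 = 68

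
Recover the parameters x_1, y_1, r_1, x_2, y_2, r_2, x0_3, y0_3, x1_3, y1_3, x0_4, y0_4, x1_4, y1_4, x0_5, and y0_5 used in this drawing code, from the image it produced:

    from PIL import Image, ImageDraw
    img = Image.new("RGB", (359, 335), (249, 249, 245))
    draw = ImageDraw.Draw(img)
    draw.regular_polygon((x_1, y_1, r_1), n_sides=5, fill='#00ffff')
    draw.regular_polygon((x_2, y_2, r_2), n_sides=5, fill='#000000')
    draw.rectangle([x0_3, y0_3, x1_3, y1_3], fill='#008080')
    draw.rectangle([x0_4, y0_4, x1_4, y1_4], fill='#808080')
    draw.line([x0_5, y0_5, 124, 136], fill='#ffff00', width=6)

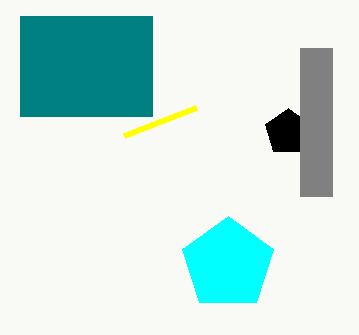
x_1 = 228
y_1 = 264
r_1 = 48
x_2 = 288
y_2 = 132
r_2 = 24
x0_3 = 20
y0_3 = 16
x1_3 = 152
y1_3 = 116
x0_4 = 300
y0_4 = 48
x1_4 = 332
y1_4 = 196
x0_5 = 196
y0_5 = 108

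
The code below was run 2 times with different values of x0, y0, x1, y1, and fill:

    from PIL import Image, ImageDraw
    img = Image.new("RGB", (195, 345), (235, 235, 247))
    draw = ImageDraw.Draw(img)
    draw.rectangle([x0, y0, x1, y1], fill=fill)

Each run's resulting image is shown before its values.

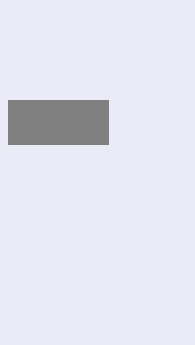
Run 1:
x0 = 8, y0 = 100, x1 = 108, y1 = 144, fill = 'gray'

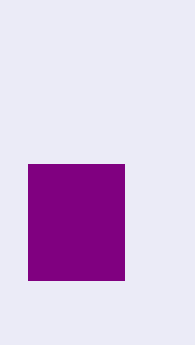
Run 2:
x0 = 28
y0 = 164
x1 = 124
y1 = 280
fill = 'purple'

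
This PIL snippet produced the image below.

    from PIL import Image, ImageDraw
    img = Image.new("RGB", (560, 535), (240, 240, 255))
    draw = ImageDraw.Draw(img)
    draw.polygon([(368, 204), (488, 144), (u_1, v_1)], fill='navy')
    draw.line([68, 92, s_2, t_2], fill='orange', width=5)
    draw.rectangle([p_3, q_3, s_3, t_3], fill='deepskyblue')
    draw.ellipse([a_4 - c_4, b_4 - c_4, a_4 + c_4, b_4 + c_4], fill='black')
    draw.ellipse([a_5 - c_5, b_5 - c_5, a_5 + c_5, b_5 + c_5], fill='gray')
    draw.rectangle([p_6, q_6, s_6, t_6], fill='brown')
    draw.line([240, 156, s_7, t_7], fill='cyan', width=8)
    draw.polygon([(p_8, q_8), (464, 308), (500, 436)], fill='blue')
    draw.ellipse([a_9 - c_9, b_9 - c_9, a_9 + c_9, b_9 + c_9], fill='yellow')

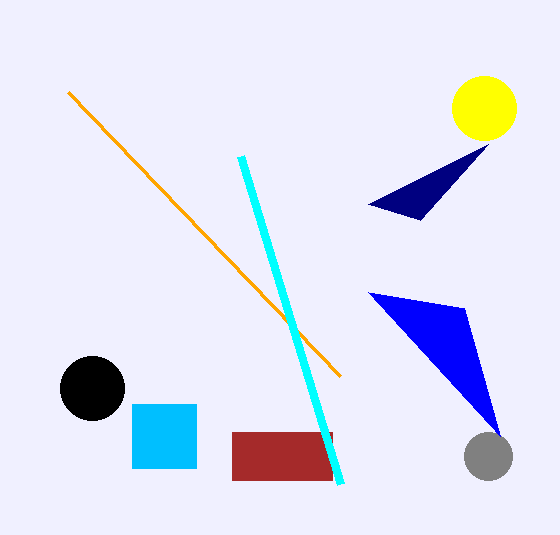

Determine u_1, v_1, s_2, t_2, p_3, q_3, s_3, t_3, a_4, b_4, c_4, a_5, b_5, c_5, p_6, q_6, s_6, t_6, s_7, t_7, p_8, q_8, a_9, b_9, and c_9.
u_1 = 420
v_1 = 220
s_2 = 340
t_2 = 376
p_3 = 132
q_3 = 404
s_3 = 196
t_3 = 468
a_4 = 92
b_4 = 388
c_4 = 32
a_5 = 488
b_5 = 456
c_5 = 24
p_6 = 232
q_6 = 432
s_6 = 332
t_6 = 480
s_7 = 340
t_7 = 484
p_8 = 368
q_8 = 292
a_9 = 484
b_9 = 108
c_9 = 32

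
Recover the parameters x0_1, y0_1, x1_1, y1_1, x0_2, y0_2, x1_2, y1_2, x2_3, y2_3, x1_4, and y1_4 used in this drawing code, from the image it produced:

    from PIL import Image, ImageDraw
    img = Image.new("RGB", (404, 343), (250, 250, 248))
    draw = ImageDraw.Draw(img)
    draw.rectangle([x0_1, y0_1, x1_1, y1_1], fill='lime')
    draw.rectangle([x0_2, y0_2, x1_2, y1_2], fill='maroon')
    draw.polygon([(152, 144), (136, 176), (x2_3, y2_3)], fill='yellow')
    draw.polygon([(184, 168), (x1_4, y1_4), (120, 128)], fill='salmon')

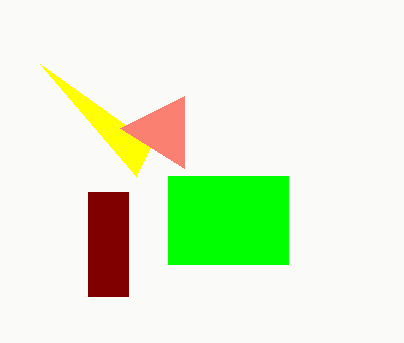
x0_1 = 168; y0_1 = 176; x1_1 = 288; y1_1 = 264; x0_2 = 88; y0_2 = 192; x1_2 = 128; y1_2 = 296; x2_3 = 40; y2_3 = 64; x1_4 = 184; y1_4 = 96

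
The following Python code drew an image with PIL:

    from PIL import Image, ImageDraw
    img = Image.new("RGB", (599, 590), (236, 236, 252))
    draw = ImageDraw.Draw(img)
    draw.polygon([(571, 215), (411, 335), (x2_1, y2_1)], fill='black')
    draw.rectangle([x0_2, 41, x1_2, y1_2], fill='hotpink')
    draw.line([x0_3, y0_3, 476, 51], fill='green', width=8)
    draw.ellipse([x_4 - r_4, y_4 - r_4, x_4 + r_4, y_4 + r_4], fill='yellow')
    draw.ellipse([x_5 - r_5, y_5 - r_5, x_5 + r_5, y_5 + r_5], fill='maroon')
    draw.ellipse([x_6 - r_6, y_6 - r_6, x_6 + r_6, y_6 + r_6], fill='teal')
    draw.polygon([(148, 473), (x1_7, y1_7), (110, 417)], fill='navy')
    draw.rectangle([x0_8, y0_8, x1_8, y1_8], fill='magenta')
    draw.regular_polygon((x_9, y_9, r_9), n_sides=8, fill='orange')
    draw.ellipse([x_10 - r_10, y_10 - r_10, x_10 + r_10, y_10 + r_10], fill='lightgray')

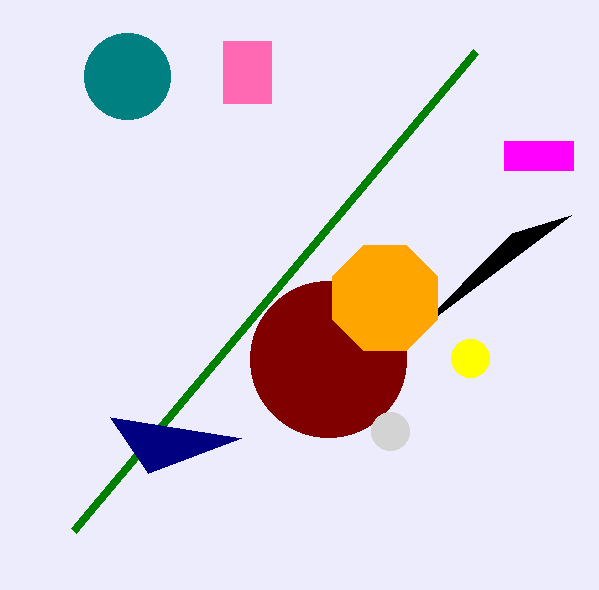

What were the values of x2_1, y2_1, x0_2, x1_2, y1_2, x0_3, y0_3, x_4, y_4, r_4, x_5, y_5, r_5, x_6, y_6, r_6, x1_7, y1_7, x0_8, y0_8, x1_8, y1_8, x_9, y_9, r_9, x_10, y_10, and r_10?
x2_1 = 512, y2_1 = 233, x0_2 = 223, x1_2 = 271, y1_2 = 103, x0_3 = 74, y0_3 = 530, x_4 = 470, y_4 = 358, r_4 = 19, x_5 = 328, y_5 = 359, r_5 = 78, x_6 = 127, y_6 = 76, r_6 = 43, x1_7 = 241, y1_7 = 438, x0_8 = 504, y0_8 = 141, x1_8 = 573, y1_8 = 170, x_9 = 385, y_9 = 298, r_9 = 57, x_10 = 390, y_10 = 431, r_10 = 19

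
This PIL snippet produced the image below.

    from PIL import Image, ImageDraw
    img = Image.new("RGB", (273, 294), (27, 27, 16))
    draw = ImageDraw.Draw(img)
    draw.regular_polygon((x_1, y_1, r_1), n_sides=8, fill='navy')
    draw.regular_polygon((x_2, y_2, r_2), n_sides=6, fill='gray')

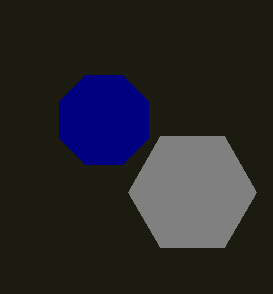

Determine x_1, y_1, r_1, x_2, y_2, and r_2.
x_1 = 104
y_1 = 120
r_1 = 48
x_2 = 192
y_2 = 192
r_2 = 64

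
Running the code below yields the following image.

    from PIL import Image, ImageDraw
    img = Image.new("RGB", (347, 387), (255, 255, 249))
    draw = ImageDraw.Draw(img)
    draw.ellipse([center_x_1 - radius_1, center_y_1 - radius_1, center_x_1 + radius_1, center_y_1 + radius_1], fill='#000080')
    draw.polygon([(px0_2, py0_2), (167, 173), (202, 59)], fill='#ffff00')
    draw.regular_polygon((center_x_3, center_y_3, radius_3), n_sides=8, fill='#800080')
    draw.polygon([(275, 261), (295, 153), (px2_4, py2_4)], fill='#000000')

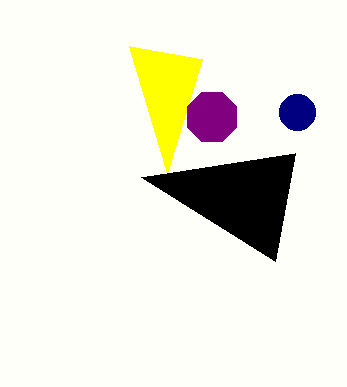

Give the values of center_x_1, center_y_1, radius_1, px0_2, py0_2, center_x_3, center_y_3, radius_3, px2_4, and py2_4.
center_x_1 = 297, center_y_1 = 112, radius_1 = 18, px0_2 = 129, py0_2 = 46, center_x_3 = 212, center_y_3 = 117, radius_3 = 27, px2_4 = 141, py2_4 = 177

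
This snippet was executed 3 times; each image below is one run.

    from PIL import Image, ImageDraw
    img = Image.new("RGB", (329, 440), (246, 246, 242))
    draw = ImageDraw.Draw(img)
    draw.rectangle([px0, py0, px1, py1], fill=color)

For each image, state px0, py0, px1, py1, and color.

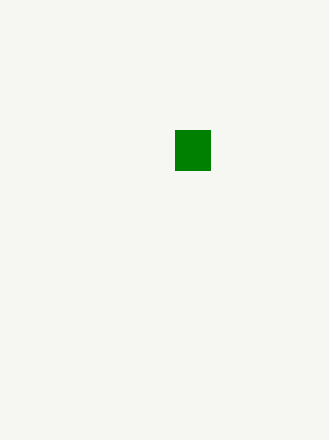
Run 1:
px0 = 175
py0 = 130
px1 = 210
py1 = 170
color = 'green'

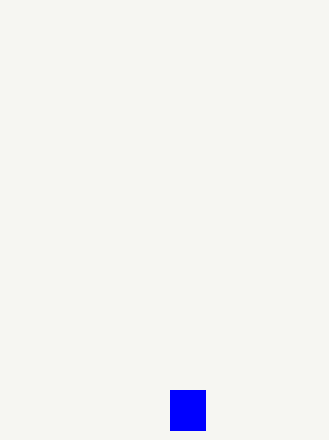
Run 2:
px0 = 170, py0 = 390, px1 = 205, py1 = 430, color = 'blue'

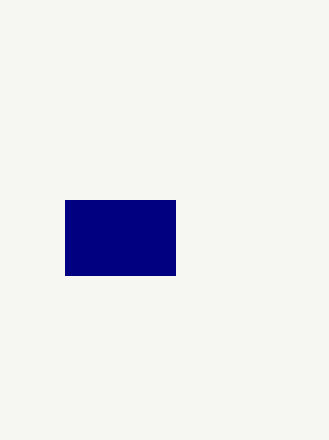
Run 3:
px0 = 65, py0 = 200, px1 = 175, py1 = 275, color = 'navy'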